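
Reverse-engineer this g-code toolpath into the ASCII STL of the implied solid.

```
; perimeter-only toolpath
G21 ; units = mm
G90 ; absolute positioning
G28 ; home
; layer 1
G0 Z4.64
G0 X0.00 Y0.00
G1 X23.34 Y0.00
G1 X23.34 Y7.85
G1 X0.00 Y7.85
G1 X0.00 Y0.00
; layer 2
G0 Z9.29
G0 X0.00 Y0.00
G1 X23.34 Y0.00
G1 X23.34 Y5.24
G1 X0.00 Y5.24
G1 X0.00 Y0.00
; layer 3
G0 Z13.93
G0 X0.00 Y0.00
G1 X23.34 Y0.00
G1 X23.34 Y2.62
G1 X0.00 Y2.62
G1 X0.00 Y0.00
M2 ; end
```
solid part
  facet normal 0.0000 0.0000 -1.0000
    outer loop
      vertex 23.34 10.47 0.00
      vertex 23.34 0.00 0.00
      vertex 0.00 0.00 0.00
    endloop
  endfacet
  facet normal 0.0000 0.0000 -1.0000
    outer loop
      vertex 0.00 10.47 0.00
      vertex 23.34 10.47 0.00
      vertex 0.00 0.00 0.00
    endloop
  endfacet
  facet normal 0.0000 -1.0000 0.0000
    outer loop
      vertex 0.00 0.00 0.00
      vertex 23.34 0.00 0.00
      vertex 23.34 0.00 18.57
    endloop
  endfacet
  facet normal 0.0000 -1.0000 0.0000
    outer loop
      vertex 0.00 0.00 0.00
      vertex 23.34 0.00 18.57
      vertex 0.00 0.00 18.57
    endloop
  endfacet
  facet normal 0.0000 0.8711 0.4911
    outer loop
      vertex 0.00 0.00 18.57
      vertex 23.34 0.00 18.57
      vertex 23.34 10.47 0.00
    endloop
  endfacet
  facet normal 0.0000 0.8711 0.4911
    outer loop
      vertex 0.00 0.00 18.57
      vertex 23.34 10.47 0.00
      vertex 0.00 10.47 0.00
    endloop
  endfacet
  facet normal -1.0000 0.0000 0.0000
    outer loop
      vertex 0.00 0.00 18.57
      vertex 0.00 10.47 0.00
      vertex 0.00 0.00 0.00
    endloop
  endfacet
  facet normal 1.0000 0.0000 0.0000
    outer loop
      vertex 23.34 0.00 0.00
      vertex 23.34 10.47 0.00
      vertex 23.34 0.00 18.57
    endloop
  endfacet
endsolid part

The G0 Z moves step by Δz≈4.64 mm. The G1 loops shrink linearly with z, so the solid tapers from its base footprint up to z≈18.6. Closing with a flat bottom cap and the tapered top and triangulating gives 8 facets — a wedge (ramp): 23.3 × 10.5 mm base, rising to 18.6 mm along the y=0 edge and sloping linearly to z=0 at y=10.5.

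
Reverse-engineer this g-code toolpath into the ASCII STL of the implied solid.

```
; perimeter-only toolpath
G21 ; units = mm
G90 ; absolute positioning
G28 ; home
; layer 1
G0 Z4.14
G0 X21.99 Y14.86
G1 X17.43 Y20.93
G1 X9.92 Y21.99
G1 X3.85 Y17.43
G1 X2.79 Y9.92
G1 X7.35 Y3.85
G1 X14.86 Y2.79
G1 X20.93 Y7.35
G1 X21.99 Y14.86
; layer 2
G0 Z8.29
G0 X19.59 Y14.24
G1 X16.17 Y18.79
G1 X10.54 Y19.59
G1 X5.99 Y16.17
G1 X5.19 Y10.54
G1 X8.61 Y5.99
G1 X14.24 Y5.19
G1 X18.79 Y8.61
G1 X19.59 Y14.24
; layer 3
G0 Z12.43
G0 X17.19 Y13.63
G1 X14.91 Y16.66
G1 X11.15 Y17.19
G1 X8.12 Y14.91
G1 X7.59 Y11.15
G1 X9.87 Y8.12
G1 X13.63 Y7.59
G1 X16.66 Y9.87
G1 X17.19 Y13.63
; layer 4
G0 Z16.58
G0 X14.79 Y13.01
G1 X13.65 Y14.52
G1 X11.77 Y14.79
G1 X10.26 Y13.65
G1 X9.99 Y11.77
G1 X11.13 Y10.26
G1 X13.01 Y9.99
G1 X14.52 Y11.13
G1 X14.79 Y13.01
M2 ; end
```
solid part
  facet normal 0.0000 0.0000 -1.0000
    outer loop
      vertex 9.30 24.39 0.00
      vertex 18.69 23.06 0.00
      vertex 24.39 15.48 0.00
    endloop
  endfacet
  facet normal 0.0000 0.0000 -1.0000
    outer loop
      vertex 1.72 18.69 0.00
      vertex 9.30 24.39 0.00
      vertex 24.39 15.48 0.00
    endloop
  endfacet
  facet normal 0.0000 0.0000 -1.0000
    outer loop
      vertex 0.39 9.30 0.00
      vertex 1.72 18.69 0.00
      vertex 24.39 15.48 0.00
    endloop
  endfacet
  facet normal 0.0000 0.0000 -1.0000
    outer loop
      vertex 6.09 1.72 0.00
      vertex 0.39 9.30 0.00
      vertex 24.39 15.48 0.00
    endloop
  endfacet
  facet normal 0.0000 0.0000 -1.0000
    outer loop
      vertex 15.48 0.39 0.00
      vertex 6.09 1.72 0.00
      vertex 24.39 15.48 0.00
    endloop
  endfacet
  facet normal 0.0000 0.0000 -1.0000
    outer loop
      vertex 23.06 6.09 0.00
      vertex 15.48 0.39 0.00
      vertex 24.39 15.48 0.00
    endloop
  endfacet
  facet normal 0.6996 0.5261 0.4836
    outer loop
      vertex 24.39 15.48 0.00
      vertex 18.69 23.06 0.00
      vertex 12.39 12.39 20.72
    endloop
  endfacet
  facet normal 0.1228 0.8666 0.4836
    outer loop
      vertex 18.69 23.06 0.00
      vertex 9.30 24.39 0.00
      vertex 12.39 12.39 20.72
    endloop
  endfacet
  facet normal -0.5261 0.6996 0.4836
    outer loop
      vertex 9.30 24.39 0.00
      vertex 1.72 18.69 0.00
      vertex 12.39 12.39 20.72
    endloop
  endfacet
  facet normal -0.8666 0.1228 0.4836
    outer loop
      vertex 1.72 18.69 0.00
      vertex 0.39 9.30 0.00
      vertex 12.39 12.39 20.72
    endloop
  endfacet
  facet normal -0.6996 -0.5261 0.4836
    outer loop
      vertex 0.39 9.30 0.00
      vertex 6.09 1.72 0.00
      vertex 12.39 12.39 20.72
    endloop
  endfacet
  facet normal -0.1228 -0.8666 0.4836
    outer loop
      vertex 6.09 1.72 0.00
      vertex 15.48 0.39 0.00
      vertex 12.39 12.39 20.72
    endloop
  endfacet
  facet normal 0.5261 -0.6996 0.4836
    outer loop
      vertex 15.48 0.39 0.00
      vertex 23.06 6.09 0.00
      vertex 12.39 12.39 20.72
    endloop
  endfacet
  facet normal 0.8666 -0.1228 0.4836
    outer loop
      vertex 23.06 6.09 0.00
      vertex 24.39 15.48 0.00
      vertex 12.39 12.39 20.72
    endloop
  endfacet
endsolid part

The G0 Z moves step by Δz≈4.14 mm. The G1 loops shrink linearly with z, so the solid tapers from its base footprint up to z≈20.7. Closing with a flat bottom cap and the tapered top and triangulating gives 14 facets — a regular 8-sided pyramid, base circumscribed radius ≈ 12.4 mm, apex at z ≈ 20.7 mm.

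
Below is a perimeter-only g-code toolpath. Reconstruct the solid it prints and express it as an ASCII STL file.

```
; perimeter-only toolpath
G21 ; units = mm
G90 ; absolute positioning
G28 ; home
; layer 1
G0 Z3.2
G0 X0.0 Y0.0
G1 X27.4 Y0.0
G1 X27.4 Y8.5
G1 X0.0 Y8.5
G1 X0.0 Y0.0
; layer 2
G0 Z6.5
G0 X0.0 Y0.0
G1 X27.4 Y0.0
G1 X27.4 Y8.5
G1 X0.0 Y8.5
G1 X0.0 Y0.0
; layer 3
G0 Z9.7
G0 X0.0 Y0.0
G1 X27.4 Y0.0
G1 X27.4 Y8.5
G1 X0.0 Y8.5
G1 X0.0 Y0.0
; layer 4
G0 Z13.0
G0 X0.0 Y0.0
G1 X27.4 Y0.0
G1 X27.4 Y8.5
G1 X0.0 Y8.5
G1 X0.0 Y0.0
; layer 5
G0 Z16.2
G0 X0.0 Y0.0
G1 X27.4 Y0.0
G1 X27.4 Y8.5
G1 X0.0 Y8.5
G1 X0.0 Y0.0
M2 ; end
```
solid part
  facet normal 0.0000 0.0000 -1.0000
    outer loop
      vertex 27.4 8.5 0.0
      vertex 27.4 0.0 0.0
      vertex 0.0 0.0 0.0
    endloop
  endfacet
  facet normal 0.0000 0.0000 -1.0000
    outer loop
      vertex 0.0 8.5 0.0
      vertex 27.4 8.5 0.0
      vertex 0.0 0.0 0.0
    endloop
  endfacet
  facet normal 0.0000 0.0000 1.0000
    outer loop
      vertex 0.0 0.0 16.2
      vertex 27.4 0.0 16.2
      vertex 27.4 8.5 16.2
    endloop
  endfacet
  facet normal 0.0000 0.0000 1.0000
    outer loop
      vertex 0.0 0.0 16.2
      vertex 27.4 8.5 16.2
      vertex 0.0 8.5 16.2
    endloop
  endfacet
  facet normal 0.0000 -1.0000 0.0000
    outer loop
      vertex 0.0 0.0 0.0
      vertex 27.4 0.0 0.0
      vertex 27.4 0.0 16.2
    endloop
  endfacet
  facet normal 0.0000 -1.0000 0.0000
    outer loop
      vertex 0.0 0.0 0.0
      vertex 27.4 0.0 16.2
      vertex 0.0 0.0 16.2
    endloop
  endfacet
  facet normal 0.0000 1.0000 0.0000
    outer loop
      vertex 27.4 8.5 16.2
      vertex 27.4 8.5 0.0
      vertex 0.0 8.5 0.0
    endloop
  endfacet
  facet normal 0.0000 1.0000 0.0000
    outer loop
      vertex 0.0 8.5 16.2
      vertex 27.4 8.5 16.2
      vertex 0.0 8.5 0.0
    endloop
  endfacet
  facet normal -1.0000 0.0000 0.0000
    outer loop
      vertex 0.0 8.5 16.2
      vertex 0.0 8.5 0.0
      vertex 0.0 0.0 0.0
    endloop
  endfacet
  facet normal -1.0000 0.0000 0.0000
    outer loop
      vertex 0.0 0.0 16.2
      vertex 0.0 8.5 16.2
      vertex 0.0 0.0 0.0
    endloop
  endfacet
  facet normal 1.0000 0.0000 0.0000
    outer loop
      vertex 27.4 0.0 0.0
      vertex 27.4 8.5 0.0
      vertex 27.4 8.5 16.2
    endloop
  endfacet
  facet normal 1.0000 0.0000 0.0000
    outer loop
      vertex 27.4 0.0 0.0
      vertex 27.4 8.5 16.2
      vertex 27.4 0.0 16.2
    endloop
  endfacet
endsolid part

The G0 Z moves step by Δz≈3.2 mm. Every layer's G1 loop is the same polygon, so the solid is a straight extrusion of it from z=0 to z≈16.2. Closing with flat bottom and top caps and triangulating gives 12 facets — a rectangular box, roughly 27.4 × 8.5 mm footprint and 16.2 mm tall.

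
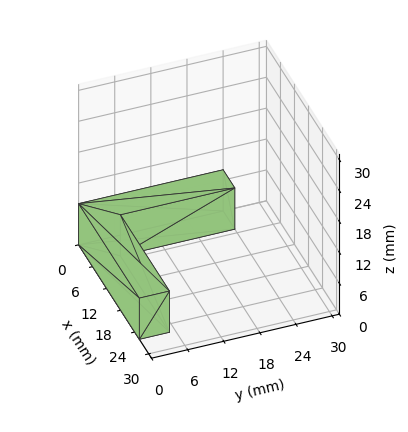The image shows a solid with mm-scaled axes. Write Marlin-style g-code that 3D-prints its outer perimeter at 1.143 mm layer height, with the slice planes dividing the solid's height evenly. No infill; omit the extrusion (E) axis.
Reading the render: the shape is an L-shaped prism: outer 26 × 24 mm, arm thicknesses ≈ 5 mm (horizontal) and 5 mm (vertical), extruded 8 mm in z (dimensions read to the nearest mm from the axis ticks). For the g-code, the solid's height is divided into equal slices at the stated Δz and each level perimeter traced with G1 moves after a G0 lift.

; perimeter-only toolpath
G21 ; units = mm
G90 ; absolute positioning
G28 ; home
; layer 1
G0 Z1.143
G0 X0.000 Y0.000
G1 X26.000 Y0.000
G1 X26.000 Y5.000
G1 X5.000 Y5.000
G1 X5.000 Y24.000
G1 X0.000 Y24.000
G1 X0.000 Y0.000
; layer 2
G0 Z2.286
G0 X0.000 Y0.000
G1 X26.000 Y0.000
G1 X26.000 Y5.000
G1 X5.000 Y5.000
G1 X5.000 Y24.000
G1 X0.000 Y24.000
G1 X0.000 Y0.000
; layer 3
G0 Z3.429
G0 X0.000 Y0.000
G1 X26.000 Y0.000
G1 X26.000 Y5.000
G1 X5.000 Y5.000
G1 X5.000 Y24.000
G1 X0.000 Y24.000
G1 X0.000 Y0.000
; layer 4
G0 Z4.571
G0 X0.000 Y0.000
G1 X26.000 Y0.000
G1 X26.000 Y5.000
G1 X5.000 Y5.000
G1 X5.000 Y24.000
G1 X0.000 Y24.000
G1 X0.000 Y0.000
; layer 5
G0 Z5.714
G0 X0.000 Y0.000
G1 X26.000 Y0.000
G1 X26.000 Y5.000
G1 X5.000 Y5.000
G1 X5.000 Y24.000
G1 X0.000 Y24.000
G1 X0.000 Y0.000
; layer 6
G0 Z6.857
G0 X0.000 Y0.000
G1 X26.000 Y0.000
G1 X26.000 Y5.000
G1 X5.000 Y5.000
G1 X5.000 Y24.000
G1 X0.000 Y24.000
G1 X0.000 Y0.000
; layer 7
G0 Z8.000
G0 X0.000 Y0.000
G1 X26.000 Y0.000
G1 X26.000 Y5.000
G1 X5.000 Y5.000
G1 X5.000 Y24.000
G1 X0.000 Y24.000
G1 X0.000 Y0.000
M2 ; end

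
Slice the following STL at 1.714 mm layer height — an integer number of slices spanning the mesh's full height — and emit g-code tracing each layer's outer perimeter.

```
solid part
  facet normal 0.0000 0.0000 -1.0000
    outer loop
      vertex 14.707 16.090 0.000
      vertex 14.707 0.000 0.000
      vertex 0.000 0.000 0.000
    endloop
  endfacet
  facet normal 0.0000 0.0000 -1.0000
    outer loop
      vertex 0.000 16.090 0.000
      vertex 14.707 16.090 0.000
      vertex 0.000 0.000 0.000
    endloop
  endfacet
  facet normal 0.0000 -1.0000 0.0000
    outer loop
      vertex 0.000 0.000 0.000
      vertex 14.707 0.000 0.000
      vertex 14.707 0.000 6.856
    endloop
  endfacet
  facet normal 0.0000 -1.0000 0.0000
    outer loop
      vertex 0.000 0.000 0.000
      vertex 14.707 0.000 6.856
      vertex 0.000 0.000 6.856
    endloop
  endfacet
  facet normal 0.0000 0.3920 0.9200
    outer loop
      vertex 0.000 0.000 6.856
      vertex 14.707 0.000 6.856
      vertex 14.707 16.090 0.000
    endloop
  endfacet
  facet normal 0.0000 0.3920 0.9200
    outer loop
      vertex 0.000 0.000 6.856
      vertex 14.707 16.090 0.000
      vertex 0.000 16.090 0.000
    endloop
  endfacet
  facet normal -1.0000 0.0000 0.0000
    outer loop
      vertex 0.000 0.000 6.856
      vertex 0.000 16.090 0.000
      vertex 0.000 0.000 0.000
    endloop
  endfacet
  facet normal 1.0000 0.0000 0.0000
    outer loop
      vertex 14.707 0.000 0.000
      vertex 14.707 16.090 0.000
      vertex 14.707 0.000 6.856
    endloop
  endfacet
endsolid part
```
; perimeter-only toolpath
G21 ; units = mm
G90 ; absolute positioning
G28 ; home
; layer 1
G0 Z1.714
G0 X0.000 Y0.000
G1 X14.707 Y0.000
G1 X14.707 Y12.067
G1 X0.000 Y12.067
G1 X0.000 Y0.000
; layer 2
G0 Z3.428
G0 X0.000 Y0.000
G1 X14.707 Y0.000
G1 X14.707 Y8.045
G1 X0.000 Y8.045
G1 X0.000 Y0.000
; layer 3
G0 Z5.142
G0 X0.000 Y0.000
G1 X14.707 Y0.000
G1 X14.707 Y4.023
G1 X0.000 Y4.023
G1 X0.000 Y0.000
M2 ; end

The solid is a wedge (ramp): 14.7 × 16.1 mm base, rising to 6.86 mm along the y=0 edge and sloping linearly to z=0 at y=16.1. Slicing at Δz = 1.714 mm — 4 equal slices spanning the solid's height, so layer i sits at z = i·h/4 — gives 3 non-empty perimeters. Each is a 4-segment closed polygon; G0 lifts to the layer z and rapids to the start vertex, then G1 traces the edges. The cross-section shrinks linearly with z (the slice at the apex is degenerate and omitted).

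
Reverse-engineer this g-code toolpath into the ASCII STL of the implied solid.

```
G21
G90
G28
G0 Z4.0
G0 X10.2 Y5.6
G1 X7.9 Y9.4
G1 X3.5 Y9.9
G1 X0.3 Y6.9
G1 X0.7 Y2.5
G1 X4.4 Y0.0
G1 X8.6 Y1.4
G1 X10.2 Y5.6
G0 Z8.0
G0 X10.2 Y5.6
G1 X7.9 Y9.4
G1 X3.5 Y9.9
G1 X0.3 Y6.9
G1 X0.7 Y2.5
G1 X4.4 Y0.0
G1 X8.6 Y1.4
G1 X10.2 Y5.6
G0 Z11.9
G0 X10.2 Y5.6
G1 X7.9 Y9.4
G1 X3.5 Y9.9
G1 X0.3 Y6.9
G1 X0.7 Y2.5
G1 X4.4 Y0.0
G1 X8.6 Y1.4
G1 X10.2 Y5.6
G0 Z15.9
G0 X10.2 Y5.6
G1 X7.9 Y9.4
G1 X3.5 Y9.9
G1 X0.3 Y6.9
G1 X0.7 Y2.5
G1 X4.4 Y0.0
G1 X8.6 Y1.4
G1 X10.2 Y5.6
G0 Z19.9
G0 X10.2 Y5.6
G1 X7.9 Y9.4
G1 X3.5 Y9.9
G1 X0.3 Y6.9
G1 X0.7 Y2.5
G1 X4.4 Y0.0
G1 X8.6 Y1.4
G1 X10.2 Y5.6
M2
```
solid part
  facet normal 0.0000 0.0000 -1.0000
    outer loop
      vertex 3.5 9.9 0.0
      vertex 7.9 9.4 0.0
      vertex 10.2 5.6 0.0
    endloop
  endfacet
  facet normal 0.0000 0.0000 -1.0000
    outer loop
      vertex 0.3 6.9 0.0
      vertex 3.5 9.9 0.0
      vertex 10.2 5.6 0.0
    endloop
  endfacet
  facet normal 0.0000 0.0000 -1.0000
    outer loop
      vertex 0.7 2.5 0.0
      vertex 0.3 6.9 0.0
      vertex 10.2 5.6 0.0
    endloop
  endfacet
  facet normal 0.0000 0.0000 -1.0000
    outer loop
      vertex 4.4 0.0 0.0
      vertex 0.7 2.5 0.0
      vertex 10.2 5.6 0.0
    endloop
  endfacet
  facet normal 0.0000 0.0000 -1.0000
    outer loop
      vertex 8.6 1.4 0.0
      vertex 4.4 0.0 0.0
      vertex 10.2 5.6 0.0
    endloop
  endfacet
  facet normal 0.0000 0.0000 1.0000
    outer loop
      vertex 10.2 5.6 19.9
      vertex 7.9 9.4 19.9
      vertex 3.5 9.9 19.9
    endloop
  endfacet
  facet normal 0.0000 0.0000 1.0000
    outer loop
      vertex 10.2 5.6 19.9
      vertex 3.5 9.9 19.9
      vertex 0.3 6.9 19.9
    endloop
  endfacet
  facet normal 0.0000 0.0000 1.0000
    outer loop
      vertex 10.2 5.6 19.9
      vertex 0.3 6.9 19.9
      vertex 0.7 2.5 19.9
    endloop
  endfacet
  facet normal 0.0000 0.0000 1.0000
    outer loop
      vertex 10.2 5.6 19.9
      vertex 0.7 2.5 19.9
      vertex 4.4 0.0 19.9
    endloop
  endfacet
  facet normal 0.0000 0.0000 1.0000
    outer loop
      vertex 10.2 5.6 19.9
      vertex 4.4 0.0 19.9
      vertex 8.6 1.4 19.9
    endloop
  endfacet
  facet normal 0.8555 0.5178 0.0000
    outer loop
      vertex 10.2 5.6 0.0
      vertex 7.9 9.4 0.0
      vertex 7.9 9.4 19.9
    endloop
  endfacet
  facet normal 0.8555 0.5178 0.0000
    outer loop
      vertex 10.2 5.6 0.0
      vertex 7.9 9.4 19.9
      vertex 10.2 5.6 19.9
    endloop
  endfacet
  facet normal 0.1129 0.9936 0.0000
    outer loop
      vertex 7.9 9.4 0.0
      vertex 3.5 9.9 0.0
      vertex 3.5 9.9 19.9
    endloop
  endfacet
  facet normal 0.1129 0.9936 0.0000
    outer loop
      vertex 7.9 9.4 0.0
      vertex 3.5 9.9 19.9
      vertex 7.9 9.4 19.9
    endloop
  endfacet
  facet normal -0.6839 0.7295 0.0000
    outer loop
      vertex 3.5 9.9 0.0
      vertex 0.3 6.9 0.0
      vertex 0.3 6.9 19.9
    endloop
  endfacet
  facet normal -0.6839 0.7295 0.0000
    outer loop
      vertex 3.5 9.9 0.0
      vertex 0.3 6.9 19.9
      vertex 3.5 9.9 19.9
    endloop
  endfacet
  facet normal -0.9959 -0.0905 0.0000
    outer loop
      vertex 0.3 6.9 0.0
      vertex 0.7 2.5 0.0
      vertex 0.7 2.5 19.9
    endloop
  endfacet
  facet normal -0.9959 -0.0905 0.0000
    outer loop
      vertex 0.3 6.9 0.0
      vertex 0.7 2.5 19.9
      vertex 0.3 6.9 19.9
    endloop
  endfacet
  facet normal -0.5599 -0.8286 0.0000
    outer loop
      vertex 0.7 2.5 0.0
      vertex 4.4 0.0 0.0
      vertex 4.4 0.0 19.9
    endloop
  endfacet
  facet normal -0.5599 -0.8286 0.0000
    outer loop
      vertex 0.7 2.5 0.0
      vertex 4.4 0.0 19.9
      vertex 0.7 2.5 19.9
    endloop
  endfacet
  facet normal 0.3162 -0.9487 0.0000
    outer loop
      vertex 4.4 0.0 0.0
      vertex 8.6 1.4 0.0
      vertex 8.6 1.4 19.9
    endloop
  endfacet
  facet normal 0.3162 -0.9487 0.0000
    outer loop
      vertex 4.4 0.0 0.0
      vertex 8.6 1.4 19.9
      vertex 4.4 0.0 19.9
    endloop
  endfacet
  facet normal 0.9345 -0.3560 0.0000
    outer loop
      vertex 8.6 1.4 0.0
      vertex 10.2 5.6 0.0
      vertex 10.2 5.6 19.9
    endloop
  endfacet
  facet normal 0.9345 -0.3560 0.0000
    outer loop
      vertex 8.6 1.4 0.0
      vertex 10.2 5.6 19.9
      vertex 8.6 1.4 19.9
    endloop
  endfacet
endsolid part

The G0 Z moves step by Δz≈4.0 mm. Every layer's G1 loop is the same polygon, so the solid is a straight extrusion of it from z=0 to z≈19.9. Closing with flat bottom and top caps and triangulating gives 24 facets — a regular 7-sided prism (a cylinder approximated with 7 flat sides), circumscribed radius ≈ 5.1 mm, height ≈ 19.9 mm.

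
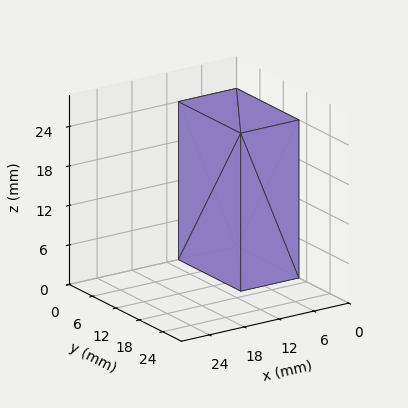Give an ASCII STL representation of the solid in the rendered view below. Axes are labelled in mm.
Reading the render: the shape is a rectangular box, roughly 10 × 16 mm footprint and 24 mm tall (dimensions read to the nearest mm from the axis ticks). For the STL, each face is triangulated and given an outward normal.

solid part
  facet normal 0.0000 0.0000 -1.0000
    outer loop
      vertex 10.0 16.0 0.0
      vertex 10.0 0.0 0.0
      vertex 0.0 0.0 0.0
    endloop
  endfacet
  facet normal 0.0000 0.0000 -1.0000
    outer loop
      vertex 0.0 16.0 0.0
      vertex 10.0 16.0 0.0
      vertex 0.0 0.0 0.0
    endloop
  endfacet
  facet normal 0.0000 0.0000 1.0000
    outer loop
      vertex 0.0 0.0 24.0
      vertex 10.0 0.0 24.0
      vertex 10.0 16.0 24.0
    endloop
  endfacet
  facet normal 0.0000 0.0000 1.0000
    outer loop
      vertex 0.0 0.0 24.0
      vertex 10.0 16.0 24.0
      vertex 0.0 16.0 24.0
    endloop
  endfacet
  facet normal 0.0000 -1.0000 0.0000
    outer loop
      vertex 0.0 0.0 0.0
      vertex 10.0 0.0 0.0
      vertex 10.0 0.0 24.0
    endloop
  endfacet
  facet normal 0.0000 -1.0000 0.0000
    outer loop
      vertex 0.0 0.0 0.0
      vertex 10.0 0.0 24.0
      vertex 0.0 0.0 24.0
    endloop
  endfacet
  facet normal 0.0000 1.0000 0.0000
    outer loop
      vertex 10.0 16.0 24.0
      vertex 10.0 16.0 0.0
      vertex 0.0 16.0 0.0
    endloop
  endfacet
  facet normal 0.0000 1.0000 0.0000
    outer loop
      vertex 0.0 16.0 24.0
      vertex 10.0 16.0 24.0
      vertex 0.0 16.0 0.0
    endloop
  endfacet
  facet normal -1.0000 0.0000 0.0000
    outer loop
      vertex 0.0 16.0 24.0
      vertex 0.0 16.0 0.0
      vertex 0.0 0.0 0.0
    endloop
  endfacet
  facet normal -1.0000 0.0000 0.0000
    outer loop
      vertex 0.0 0.0 24.0
      vertex 0.0 16.0 24.0
      vertex 0.0 0.0 0.0
    endloop
  endfacet
  facet normal 1.0000 0.0000 0.0000
    outer loop
      vertex 10.0 0.0 0.0
      vertex 10.0 16.0 0.0
      vertex 10.0 16.0 24.0
    endloop
  endfacet
  facet normal 1.0000 0.0000 0.0000
    outer loop
      vertex 10.0 0.0 0.0
      vertex 10.0 16.0 24.0
      vertex 10.0 0.0 24.0
    endloop
  endfacet
endsolid part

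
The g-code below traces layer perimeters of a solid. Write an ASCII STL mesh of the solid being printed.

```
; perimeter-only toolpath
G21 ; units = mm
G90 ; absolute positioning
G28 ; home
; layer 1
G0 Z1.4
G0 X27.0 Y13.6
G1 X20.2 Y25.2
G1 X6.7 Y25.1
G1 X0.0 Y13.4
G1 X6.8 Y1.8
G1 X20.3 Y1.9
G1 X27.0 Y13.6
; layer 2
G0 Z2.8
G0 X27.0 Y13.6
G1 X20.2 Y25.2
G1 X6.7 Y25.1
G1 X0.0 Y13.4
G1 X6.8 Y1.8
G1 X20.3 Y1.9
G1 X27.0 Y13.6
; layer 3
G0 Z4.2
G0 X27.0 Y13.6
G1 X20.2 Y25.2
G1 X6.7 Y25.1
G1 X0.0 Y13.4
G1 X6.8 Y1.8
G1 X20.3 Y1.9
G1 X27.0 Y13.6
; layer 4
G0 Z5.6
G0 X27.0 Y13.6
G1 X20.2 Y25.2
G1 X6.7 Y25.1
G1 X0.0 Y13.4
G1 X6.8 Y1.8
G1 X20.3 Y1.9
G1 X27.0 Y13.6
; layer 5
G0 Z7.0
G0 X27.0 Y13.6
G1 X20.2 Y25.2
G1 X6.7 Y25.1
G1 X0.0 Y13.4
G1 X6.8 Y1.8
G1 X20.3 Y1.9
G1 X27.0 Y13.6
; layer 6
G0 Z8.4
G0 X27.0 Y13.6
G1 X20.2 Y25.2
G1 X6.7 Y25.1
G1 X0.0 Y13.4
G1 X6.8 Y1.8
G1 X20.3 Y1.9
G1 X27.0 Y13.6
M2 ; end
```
solid part
  facet normal 0.0000 0.0000 -1.0000
    outer loop
      vertex 6.7 25.1 0.0
      vertex 20.2 25.2 0.0
      vertex 27.0 13.6 0.0
    endloop
  endfacet
  facet normal 0.0000 0.0000 -1.0000
    outer loop
      vertex 0.0 13.4 0.0
      vertex 6.7 25.1 0.0
      vertex 27.0 13.6 0.0
    endloop
  endfacet
  facet normal 0.0000 0.0000 -1.0000
    outer loop
      vertex 6.8 1.8 0.0
      vertex 0.0 13.4 0.0
      vertex 27.0 13.6 0.0
    endloop
  endfacet
  facet normal 0.0000 0.0000 -1.0000
    outer loop
      vertex 20.3 1.9 0.0
      vertex 6.8 1.8 0.0
      vertex 27.0 13.6 0.0
    endloop
  endfacet
  facet normal 0.0000 0.0000 1.0000
    outer loop
      vertex 27.0 13.6 8.4
      vertex 20.2 25.2 8.4
      vertex 6.7 25.1 8.4
    endloop
  endfacet
  facet normal 0.0000 0.0000 1.0000
    outer loop
      vertex 27.0 13.6 8.4
      vertex 6.7 25.1 8.4
      vertex 0.0 13.4 8.4
    endloop
  endfacet
  facet normal 0.0000 0.0000 1.0000
    outer loop
      vertex 27.0 13.6 8.4
      vertex 0.0 13.4 8.4
      vertex 6.8 1.8 8.4
    endloop
  endfacet
  facet normal 0.0000 0.0000 1.0000
    outer loop
      vertex 27.0 13.6 8.4
      vertex 6.8 1.8 8.4
      vertex 20.3 1.9 8.4
    endloop
  endfacet
  facet normal 0.8627 0.5057 0.0000
    outer loop
      vertex 27.0 13.6 0.0
      vertex 20.2 25.2 0.0
      vertex 20.2 25.2 8.4
    endloop
  endfacet
  facet normal 0.8627 0.5057 0.0000
    outer loop
      vertex 27.0 13.6 0.0
      vertex 20.2 25.2 8.4
      vertex 27.0 13.6 8.4
    endloop
  endfacet
  facet normal -0.0074 1.0000 0.0000
    outer loop
      vertex 20.2 25.2 0.0
      vertex 6.7 25.1 0.0
      vertex 6.7 25.1 8.4
    endloop
  endfacet
  facet normal -0.0074 1.0000 0.0000
    outer loop
      vertex 20.2 25.2 0.0
      vertex 6.7 25.1 8.4
      vertex 20.2 25.2 8.4
    endloop
  endfacet
  facet normal -0.8678 0.4969 0.0000
    outer loop
      vertex 6.7 25.1 0.0
      vertex 0.0 13.4 0.0
      vertex 0.0 13.4 8.4
    endloop
  endfacet
  facet normal -0.8678 0.4969 0.0000
    outer loop
      vertex 6.7 25.1 0.0
      vertex 0.0 13.4 8.4
      vertex 6.7 25.1 8.4
    endloop
  endfacet
  facet normal -0.8627 -0.5057 0.0000
    outer loop
      vertex 0.0 13.4 0.0
      vertex 6.8 1.8 0.0
      vertex 6.8 1.8 8.4
    endloop
  endfacet
  facet normal -0.8627 -0.5057 0.0000
    outer loop
      vertex 0.0 13.4 0.0
      vertex 6.8 1.8 8.4
      vertex 0.0 13.4 8.4
    endloop
  endfacet
  facet normal 0.0074 -1.0000 0.0000
    outer loop
      vertex 6.8 1.8 0.0
      vertex 20.3 1.9 0.0
      vertex 20.3 1.9 8.4
    endloop
  endfacet
  facet normal 0.0074 -1.0000 0.0000
    outer loop
      vertex 6.8 1.8 0.0
      vertex 20.3 1.9 8.4
      vertex 6.8 1.8 8.4
    endloop
  endfacet
  facet normal 0.8678 -0.4969 0.0000
    outer loop
      vertex 20.3 1.9 0.0
      vertex 27.0 13.6 0.0
      vertex 27.0 13.6 8.4
    endloop
  endfacet
  facet normal 0.8678 -0.4969 0.0000
    outer loop
      vertex 20.3 1.9 0.0
      vertex 27.0 13.6 8.4
      vertex 20.3 1.9 8.4
    endloop
  endfacet
endsolid part

The G0 Z moves step by Δz≈1.4 mm. Every layer's G1 loop is the same polygon, so the solid is a straight extrusion of it from z=0 to z≈8.4. Closing with flat bottom and top caps and triangulating gives 20 facets — a regular 6-sided prism (a cylinder approximated with 6 flat sides), circumscribed radius ≈ 13.5 mm, height ≈ 8.4 mm.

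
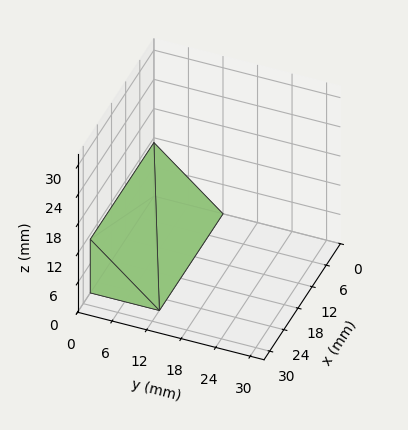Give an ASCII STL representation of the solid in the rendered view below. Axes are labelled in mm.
Reading the render: the shape is a wedge (ramp): 27 × 12 mm base, rising to 11 mm along the y=0 edge and sloping linearly to z=0 at y=12 (dimensions read to the nearest mm from the axis ticks). For the STL, each face is triangulated and given an outward normal.

solid part
  facet normal 0.0000 0.0000 -1.0000
    outer loop
      vertex 27.00 12.00 0.00
      vertex 27.00 0.00 0.00
      vertex 0.00 0.00 0.00
    endloop
  endfacet
  facet normal 0.0000 0.0000 -1.0000
    outer loop
      vertex 0.00 12.00 0.00
      vertex 27.00 12.00 0.00
      vertex 0.00 0.00 0.00
    endloop
  endfacet
  facet normal 0.0000 -1.0000 0.0000
    outer loop
      vertex 0.00 0.00 0.00
      vertex 27.00 0.00 0.00
      vertex 27.00 0.00 11.00
    endloop
  endfacet
  facet normal 0.0000 -1.0000 0.0000
    outer loop
      vertex 0.00 0.00 0.00
      vertex 27.00 0.00 11.00
      vertex 0.00 0.00 11.00
    endloop
  endfacet
  facet normal 0.0000 0.6757 0.7372
    outer loop
      vertex 0.00 0.00 11.00
      vertex 27.00 0.00 11.00
      vertex 27.00 12.00 0.00
    endloop
  endfacet
  facet normal 0.0000 0.6757 0.7372
    outer loop
      vertex 0.00 0.00 11.00
      vertex 27.00 12.00 0.00
      vertex 0.00 12.00 0.00
    endloop
  endfacet
  facet normal -1.0000 0.0000 0.0000
    outer loop
      vertex 0.00 0.00 11.00
      vertex 0.00 12.00 0.00
      vertex 0.00 0.00 0.00
    endloop
  endfacet
  facet normal 1.0000 0.0000 0.0000
    outer loop
      vertex 27.00 0.00 0.00
      vertex 27.00 12.00 0.00
      vertex 27.00 0.00 11.00
    endloop
  endfacet
endsolid part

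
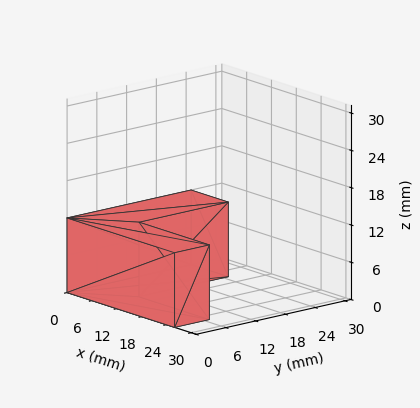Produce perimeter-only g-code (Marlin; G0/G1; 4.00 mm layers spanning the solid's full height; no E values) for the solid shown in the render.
Reading the render: the shape is an L-shaped prism: outer 26 × 25 mm, arm thicknesses ≈ 7 mm (horizontal) and 9 mm (vertical), extruded 12 mm in z (dimensions read to the nearest mm from the axis ticks). For the g-code, the solid's height is divided into equal slices at the stated Δz and each level perimeter traced with G1 moves after a G0 lift.

; perimeter-only toolpath
G21 ; units = mm
G90 ; absolute positioning
G28 ; home
; layer 1
G0 Z4.00
G0 X0.00 Y0.00
G1 X26.00 Y0.00
G1 X26.00 Y7.00
G1 X9.00 Y7.00
G1 X9.00 Y25.00
G1 X0.00 Y25.00
G1 X0.00 Y0.00
; layer 2
G0 Z8.00
G0 X0.00 Y0.00
G1 X26.00 Y0.00
G1 X26.00 Y7.00
G1 X9.00 Y7.00
G1 X9.00 Y25.00
G1 X0.00 Y25.00
G1 X0.00 Y0.00
; layer 3
G0 Z12.00
G0 X0.00 Y0.00
G1 X26.00 Y0.00
G1 X26.00 Y7.00
G1 X9.00 Y7.00
G1 X9.00 Y25.00
G1 X0.00 Y25.00
G1 X0.00 Y0.00
M2 ; end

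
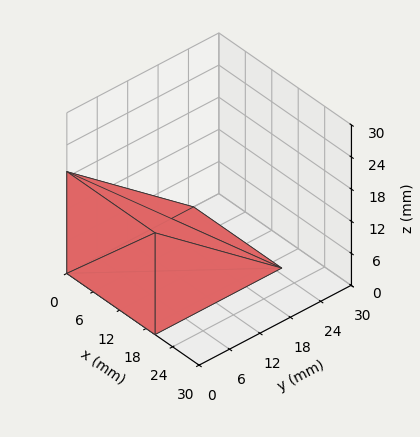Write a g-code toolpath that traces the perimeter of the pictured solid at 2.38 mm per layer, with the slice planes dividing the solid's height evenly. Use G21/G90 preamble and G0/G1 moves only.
Reading the render: the shape is a wedge (ramp): 20 × 25 mm base, rising to 19 mm along the y=0 edge and sloping linearly to z=0 at y=25 (dimensions read to the nearest mm from the axis ticks). For the g-code, the solid's height is divided into equal slices at the stated Δz and each level perimeter traced with G1 moves after a G0 lift.

; perimeter-only toolpath
G21 ; units = mm
G90 ; absolute positioning
G28 ; home
; layer 1
G0 Z2.38
G0 X0.00 Y0.00
G1 X20.00 Y0.00
G1 X20.00 Y21.88
G1 X0.00 Y21.88
G1 X0.00 Y0.00
; layer 2
G0 Z4.75
G0 X0.00 Y0.00
G1 X20.00 Y0.00
G1 X20.00 Y18.75
G1 X0.00 Y18.75
G1 X0.00 Y0.00
; layer 3
G0 Z7.12
G0 X0.00 Y0.00
G1 X20.00 Y0.00
G1 X20.00 Y15.62
G1 X0.00 Y15.62
G1 X0.00 Y0.00
; layer 4
G0 Z9.50
G0 X0.00 Y0.00
G1 X20.00 Y0.00
G1 X20.00 Y12.50
G1 X0.00 Y12.50
G1 X0.00 Y0.00
; layer 5
G0 Z11.88
G0 X0.00 Y0.00
G1 X20.00 Y0.00
G1 X20.00 Y9.38
G1 X0.00 Y9.38
G1 X0.00 Y0.00
; layer 6
G0 Z14.25
G0 X0.00 Y0.00
G1 X20.00 Y0.00
G1 X20.00 Y6.25
G1 X0.00 Y6.25
G1 X0.00 Y0.00
; layer 7
G0 Z16.62
G0 X0.00 Y0.00
G1 X20.00 Y0.00
G1 X20.00 Y3.12
G1 X0.00 Y3.12
G1 X0.00 Y0.00
M2 ; end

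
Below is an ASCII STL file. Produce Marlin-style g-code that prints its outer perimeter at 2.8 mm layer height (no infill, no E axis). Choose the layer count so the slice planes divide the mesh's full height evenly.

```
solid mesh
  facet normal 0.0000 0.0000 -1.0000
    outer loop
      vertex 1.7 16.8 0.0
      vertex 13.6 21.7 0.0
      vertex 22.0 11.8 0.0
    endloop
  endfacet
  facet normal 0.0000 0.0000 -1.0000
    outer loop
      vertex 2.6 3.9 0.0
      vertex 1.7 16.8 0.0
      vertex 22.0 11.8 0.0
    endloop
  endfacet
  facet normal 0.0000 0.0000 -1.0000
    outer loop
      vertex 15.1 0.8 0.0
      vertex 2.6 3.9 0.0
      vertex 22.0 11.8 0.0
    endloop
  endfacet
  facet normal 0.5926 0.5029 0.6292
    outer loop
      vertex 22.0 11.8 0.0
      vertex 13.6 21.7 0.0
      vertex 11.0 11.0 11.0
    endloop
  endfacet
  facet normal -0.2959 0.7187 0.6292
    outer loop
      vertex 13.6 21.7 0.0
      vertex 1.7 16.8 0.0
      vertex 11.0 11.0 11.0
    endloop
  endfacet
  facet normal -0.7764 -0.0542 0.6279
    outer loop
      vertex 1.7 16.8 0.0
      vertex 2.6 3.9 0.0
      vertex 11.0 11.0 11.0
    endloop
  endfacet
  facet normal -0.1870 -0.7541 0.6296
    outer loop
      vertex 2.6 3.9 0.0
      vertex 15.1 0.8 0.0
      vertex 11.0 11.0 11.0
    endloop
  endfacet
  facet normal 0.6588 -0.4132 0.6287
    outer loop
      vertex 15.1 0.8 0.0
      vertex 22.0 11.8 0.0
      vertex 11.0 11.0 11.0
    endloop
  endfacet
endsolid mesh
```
; perimeter-only toolpath
G21 ; units = mm
G90 ; absolute positioning
G28 ; home
; layer 1
G0 Z2.8
G0 X19.2 Y11.6
G1 X12.9 Y19.0
G1 X4.0 Y15.4
G1 X4.7 Y5.7
G1 X14.1 Y3.4
G1 X19.2 Y11.6
; layer 2
G0 Z5.5
G0 X16.5 Y11.4
G1 X12.3 Y16.4
G1 X6.3 Y13.9
G1 X6.8 Y7.5
G1 X13.1 Y5.9
G1 X16.5 Y11.4
; layer 3
G0 Z8.2
G0 X13.8 Y11.2
G1 X11.7 Y13.7
G1 X8.7 Y12.4
G1 X8.9 Y9.2
G1 X12.0 Y8.4
G1 X13.8 Y11.2
M2 ; end

The solid is a regular 5-sided pyramid, base circumscribed radius ≈ 11 mm, apex at z ≈ 11 mm. Slicing at Δz = 2.8 mm — 4 equal slices spanning the solid's height, so layer i sits at z = i·h/4 — gives 3 non-empty perimeters. Each is a 5-segment closed polygon; G0 lifts to the layer z and rapids to the start vertex, then G1 traces the edges. The cross-section shrinks linearly with z (the slice at the apex is degenerate and omitted).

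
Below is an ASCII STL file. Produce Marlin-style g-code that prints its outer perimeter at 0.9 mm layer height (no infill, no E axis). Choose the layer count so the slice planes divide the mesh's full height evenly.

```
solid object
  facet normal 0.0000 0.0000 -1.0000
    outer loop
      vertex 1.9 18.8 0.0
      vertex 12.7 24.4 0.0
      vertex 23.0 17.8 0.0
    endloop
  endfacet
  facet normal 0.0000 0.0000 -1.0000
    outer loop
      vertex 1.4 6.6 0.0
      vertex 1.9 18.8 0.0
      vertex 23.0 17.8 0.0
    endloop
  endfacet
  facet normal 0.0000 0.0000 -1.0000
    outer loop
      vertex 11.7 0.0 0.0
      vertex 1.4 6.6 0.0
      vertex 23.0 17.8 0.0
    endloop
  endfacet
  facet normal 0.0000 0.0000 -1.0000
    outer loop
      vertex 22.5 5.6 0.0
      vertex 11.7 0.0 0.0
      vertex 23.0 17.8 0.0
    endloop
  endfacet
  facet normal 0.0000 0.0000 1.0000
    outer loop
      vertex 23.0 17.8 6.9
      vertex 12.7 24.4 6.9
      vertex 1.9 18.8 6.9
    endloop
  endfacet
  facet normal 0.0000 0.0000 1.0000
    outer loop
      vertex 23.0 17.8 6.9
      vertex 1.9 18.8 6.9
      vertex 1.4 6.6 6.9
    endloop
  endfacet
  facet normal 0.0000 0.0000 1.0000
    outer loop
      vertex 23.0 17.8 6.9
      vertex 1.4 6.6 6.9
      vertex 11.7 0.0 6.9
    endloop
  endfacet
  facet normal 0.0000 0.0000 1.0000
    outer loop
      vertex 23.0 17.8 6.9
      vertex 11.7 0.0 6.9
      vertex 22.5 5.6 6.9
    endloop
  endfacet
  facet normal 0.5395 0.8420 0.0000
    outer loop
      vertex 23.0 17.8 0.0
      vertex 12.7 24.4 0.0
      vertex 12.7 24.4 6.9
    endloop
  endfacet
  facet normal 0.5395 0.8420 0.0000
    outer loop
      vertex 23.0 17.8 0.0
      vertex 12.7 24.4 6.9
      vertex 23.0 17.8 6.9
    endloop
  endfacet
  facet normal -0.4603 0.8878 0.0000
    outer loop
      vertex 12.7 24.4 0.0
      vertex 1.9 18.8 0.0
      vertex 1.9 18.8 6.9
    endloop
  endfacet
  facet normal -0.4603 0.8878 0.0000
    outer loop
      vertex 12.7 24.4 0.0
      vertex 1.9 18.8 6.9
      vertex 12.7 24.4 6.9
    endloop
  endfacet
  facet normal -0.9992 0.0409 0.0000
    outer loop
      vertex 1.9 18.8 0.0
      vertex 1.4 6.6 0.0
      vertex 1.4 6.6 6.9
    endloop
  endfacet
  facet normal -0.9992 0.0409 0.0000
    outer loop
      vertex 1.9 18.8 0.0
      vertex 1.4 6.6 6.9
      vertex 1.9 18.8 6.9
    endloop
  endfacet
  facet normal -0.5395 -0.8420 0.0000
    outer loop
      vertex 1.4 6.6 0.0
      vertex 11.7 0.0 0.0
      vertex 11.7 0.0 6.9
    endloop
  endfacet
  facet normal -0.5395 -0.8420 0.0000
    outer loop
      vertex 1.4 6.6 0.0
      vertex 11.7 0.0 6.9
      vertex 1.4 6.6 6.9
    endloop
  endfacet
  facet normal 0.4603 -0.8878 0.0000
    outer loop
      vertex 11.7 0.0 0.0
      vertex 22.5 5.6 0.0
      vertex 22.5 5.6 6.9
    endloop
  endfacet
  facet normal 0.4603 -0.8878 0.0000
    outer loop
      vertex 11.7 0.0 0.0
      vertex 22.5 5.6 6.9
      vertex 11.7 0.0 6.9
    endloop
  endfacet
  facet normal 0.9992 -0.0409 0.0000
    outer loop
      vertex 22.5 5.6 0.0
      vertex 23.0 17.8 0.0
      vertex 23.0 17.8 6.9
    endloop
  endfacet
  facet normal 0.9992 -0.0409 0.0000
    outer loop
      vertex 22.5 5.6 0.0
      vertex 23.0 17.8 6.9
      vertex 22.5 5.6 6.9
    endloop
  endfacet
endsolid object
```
; perimeter-only toolpath
G21 ; units = mm
G90 ; absolute positioning
G28 ; home
; layer 1
G0 Z0.9
G0 X23.0 Y17.8
G1 X12.7 Y24.4
G1 X1.9 Y18.8
G1 X1.4 Y6.6
G1 X11.7 Y0.0
G1 X22.5 Y5.6
G1 X23.0 Y17.8
; layer 2
G0 Z1.7
G0 X23.0 Y17.8
G1 X12.7 Y24.4
G1 X1.9 Y18.8
G1 X1.4 Y6.6
G1 X11.7 Y0.0
G1 X22.5 Y5.6
G1 X23.0 Y17.8
; layer 3
G0 Z2.6
G0 X23.0 Y17.8
G1 X12.7 Y24.4
G1 X1.9 Y18.8
G1 X1.4 Y6.6
G1 X11.7 Y0.0
G1 X22.5 Y5.6
G1 X23.0 Y17.8
; layer 4
G0 Z3.5
G0 X23.0 Y17.8
G1 X12.7 Y24.4
G1 X1.9 Y18.8
G1 X1.4 Y6.6
G1 X11.7 Y0.0
G1 X22.5 Y5.6
G1 X23.0 Y17.8
; layer 5
G0 Z4.3
G0 X23.0 Y17.8
G1 X12.7 Y24.4
G1 X1.9 Y18.8
G1 X1.4 Y6.6
G1 X11.7 Y0.0
G1 X22.5 Y5.6
G1 X23.0 Y17.8
; layer 6
G0 Z5.2
G0 X23.0 Y17.8
G1 X12.7 Y24.4
G1 X1.9 Y18.8
G1 X1.4 Y6.6
G1 X11.7 Y0.0
G1 X22.5 Y5.6
G1 X23.0 Y17.8
; layer 7
G0 Z6.0
G0 X23.0 Y17.8
G1 X12.7 Y24.4
G1 X1.9 Y18.8
G1 X1.4 Y6.6
G1 X11.7 Y0.0
G1 X22.5 Y5.6
G1 X23.0 Y17.8
; layer 8
G0 Z6.9
G0 X23.0 Y17.8
G1 X12.7 Y24.4
G1 X1.9 Y18.8
G1 X1.4 Y6.6
G1 X11.7 Y0.0
G1 X22.5 Y5.6
G1 X23.0 Y17.8
M2 ; end

The solid is a regular 6-sided prism (a cylinder approximated with 6 flat sides), circumscribed radius ≈ 12.2 mm, height ≈ 6.9 mm. Slicing at Δz = 0.9 mm — 8 equal slices spanning the solid's height, so layer i sits at z = i·h/8 — gives 8 non-empty perimeters. Each is a 6-segment closed polygon; G0 lifts to the layer z and rapids to the start vertex, then G1 traces the edges.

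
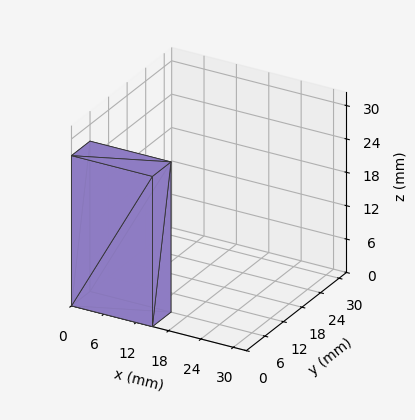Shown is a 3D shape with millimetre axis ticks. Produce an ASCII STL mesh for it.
Reading the render: the shape is a rectangular box, roughly 15 × 6 mm footprint and 27 mm tall (dimensions read to the nearest mm from the axis ticks). For the STL, each face is triangulated and given an outward normal.

solid part
  facet normal 0.0000 0.0000 -1.0000
    outer loop
      vertex 15.0 6.0 0.0
      vertex 15.0 0.0 0.0
      vertex 0.0 0.0 0.0
    endloop
  endfacet
  facet normal 0.0000 0.0000 -1.0000
    outer loop
      vertex 0.0 6.0 0.0
      vertex 15.0 6.0 0.0
      vertex 0.0 0.0 0.0
    endloop
  endfacet
  facet normal 0.0000 0.0000 1.0000
    outer loop
      vertex 0.0 0.0 27.0
      vertex 15.0 0.0 27.0
      vertex 15.0 6.0 27.0
    endloop
  endfacet
  facet normal 0.0000 0.0000 1.0000
    outer loop
      vertex 0.0 0.0 27.0
      vertex 15.0 6.0 27.0
      vertex 0.0 6.0 27.0
    endloop
  endfacet
  facet normal 0.0000 -1.0000 0.0000
    outer loop
      vertex 0.0 0.0 0.0
      vertex 15.0 0.0 0.0
      vertex 15.0 0.0 27.0
    endloop
  endfacet
  facet normal 0.0000 -1.0000 0.0000
    outer loop
      vertex 0.0 0.0 0.0
      vertex 15.0 0.0 27.0
      vertex 0.0 0.0 27.0
    endloop
  endfacet
  facet normal 0.0000 1.0000 0.0000
    outer loop
      vertex 15.0 6.0 27.0
      vertex 15.0 6.0 0.0
      vertex 0.0 6.0 0.0
    endloop
  endfacet
  facet normal 0.0000 1.0000 0.0000
    outer loop
      vertex 0.0 6.0 27.0
      vertex 15.0 6.0 27.0
      vertex 0.0 6.0 0.0
    endloop
  endfacet
  facet normal -1.0000 0.0000 0.0000
    outer loop
      vertex 0.0 6.0 27.0
      vertex 0.0 6.0 0.0
      vertex 0.0 0.0 0.0
    endloop
  endfacet
  facet normal -1.0000 0.0000 0.0000
    outer loop
      vertex 0.0 0.0 27.0
      vertex 0.0 6.0 27.0
      vertex 0.0 0.0 0.0
    endloop
  endfacet
  facet normal 1.0000 0.0000 0.0000
    outer loop
      vertex 15.0 0.0 0.0
      vertex 15.0 6.0 0.0
      vertex 15.0 6.0 27.0
    endloop
  endfacet
  facet normal 1.0000 0.0000 0.0000
    outer loop
      vertex 15.0 0.0 0.0
      vertex 15.0 6.0 27.0
      vertex 15.0 0.0 27.0
    endloop
  endfacet
endsolid part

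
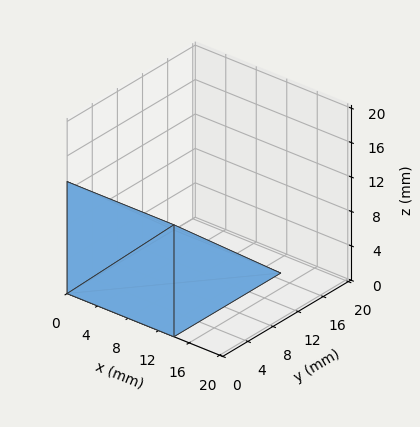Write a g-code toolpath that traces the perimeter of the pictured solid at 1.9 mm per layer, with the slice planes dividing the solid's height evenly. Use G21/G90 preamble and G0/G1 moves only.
Reading the render: the shape is a wedge (ramp): 14 × 17 mm base, rising to 13 mm along the y=0 edge and sloping linearly to z=0 at y=17 (dimensions read to the nearest mm from the axis ticks). For the g-code, the solid's height is divided into equal slices at the stated Δz and each level perimeter traced with G1 moves after a G0 lift.

; perimeter-only toolpath
G21 ; units = mm
G90 ; absolute positioning
G28 ; home
; layer 1
G0 Z1.9
G0 X0.0 Y0.0
G1 X14.0 Y0.0
G1 X14.0 Y14.6
G1 X0.0 Y14.6
G1 X0.0 Y0.0
; layer 2
G0 Z3.7
G0 X0.0 Y0.0
G1 X14.0 Y0.0
G1 X14.0 Y12.1
G1 X0.0 Y12.1
G1 X0.0 Y0.0
; layer 3
G0 Z5.6
G0 X0.0 Y0.0
G1 X14.0 Y0.0
G1 X14.0 Y9.7
G1 X0.0 Y9.7
G1 X0.0 Y0.0
; layer 4
G0 Z7.4
G0 X0.0 Y0.0
G1 X14.0 Y0.0
G1 X14.0 Y7.3
G1 X0.0 Y7.3
G1 X0.0 Y0.0
; layer 5
G0 Z9.3
G0 X0.0 Y0.0
G1 X14.0 Y0.0
G1 X14.0 Y4.9
G1 X0.0 Y4.9
G1 X0.0 Y0.0
; layer 6
G0 Z11.1
G0 X0.0 Y0.0
G1 X14.0 Y0.0
G1 X14.0 Y2.4
G1 X0.0 Y2.4
G1 X0.0 Y0.0
M2 ; end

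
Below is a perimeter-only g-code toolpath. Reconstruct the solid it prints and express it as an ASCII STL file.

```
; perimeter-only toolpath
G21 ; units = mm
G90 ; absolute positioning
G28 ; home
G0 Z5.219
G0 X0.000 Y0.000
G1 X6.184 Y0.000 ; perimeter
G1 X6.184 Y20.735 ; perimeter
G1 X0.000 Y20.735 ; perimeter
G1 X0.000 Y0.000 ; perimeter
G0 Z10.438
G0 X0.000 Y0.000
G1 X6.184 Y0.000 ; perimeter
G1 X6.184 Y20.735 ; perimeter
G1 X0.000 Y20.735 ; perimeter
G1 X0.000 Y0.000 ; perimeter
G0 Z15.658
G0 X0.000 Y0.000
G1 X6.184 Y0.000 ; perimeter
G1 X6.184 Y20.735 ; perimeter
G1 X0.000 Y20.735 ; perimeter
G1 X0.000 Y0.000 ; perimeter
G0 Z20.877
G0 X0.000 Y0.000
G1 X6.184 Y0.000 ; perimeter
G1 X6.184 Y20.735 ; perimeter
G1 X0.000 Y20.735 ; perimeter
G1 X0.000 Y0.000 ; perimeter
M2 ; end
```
solid part
  facet normal 0.0000 0.0000 -1.0000
    outer loop
      vertex 6.184 20.735 0.000
      vertex 6.184 0.000 0.000
      vertex 0.000 0.000 0.000
    endloop
  endfacet
  facet normal 0.0000 0.0000 -1.0000
    outer loop
      vertex 0.000 20.735 0.000
      vertex 6.184 20.735 0.000
      vertex 0.000 0.000 0.000
    endloop
  endfacet
  facet normal 0.0000 0.0000 1.0000
    outer loop
      vertex 0.000 0.000 20.877
      vertex 6.184 0.000 20.877
      vertex 6.184 20.735 20.877
    endloop
  endfacet
  facet normal 0.0000 0.0000 1.0000
    outer loop
      vertex 0.000 0.000 20.877
      vertex 6.184 20.735 20.877
      vertex 0.000 20.735 20.877
    endloop
  endfacet
  facet normal 0.0000 -1.0000 0.0000
    outer loop
      vertex 0.000 0.000 0.000
      vertex 6.184 0.000 0.000
      vertex 6.184 0.000 20.877
    endloop
  endfacet
  facet normal 0.0000 -1.0000 0.0000
    outer loop
      vertex 0.000 0.000 0.000
      vertex 6.184 0.000 20.877
      vertex 0.000 0.000 20.877
    endloop
  endfacet
  facet normal 0.0000 1.0000 0.0000
    outer loop
      vertex 6.184 20.735 20.877
      vertex 6.184 20.735 0.000
      vertex 0.000 20.735 0.000
    endloop
  endfacet
  facet normal 0.0000 1.0000 0.0000
    outer loop
      vertex 0.000 20.735 20.877
      vertex 6.184 20.735 20.877
      vertex 0.000 20.735 0.000
    endloop
  endfacet
  facet normal -1.0000 0.0000 0.0000
    outer loop
      vertex 0.000 20.735 20.877
      vertex 0.000 20.735 0.000
      vertex 0.000 0.000 0.000
    endloop
  endfacet
  facet normal -1.0000 0.0000 0.0000
    outer loop
      vertex 0.000 0.000 20.877
      vertex 0.000 20.735 20.877
      vertex 0.000 0.000 0.000
    endloop
  endfacet
  facet normal 1.0000 0.0000 0.0000
    outer loop
      vertex 6.184 0.000 0.000
      vertex 6.184 20.735 0.000
      vertex 6.184 20.735 20.877
    endloop
  endfacet
  facet normal 1.0000 0.0000 0.0000
    outer loop
      vertex 6.184 0.000 0.000
      vertex 6.184 20.735 20.877
      vertex 6.184 0.000 20.877
    endloop
  endfacet
endsolid part

The G0 Z moves step by Δz≈5.219 mm. Every layer's G1 loop is the same polygon, so the solid is a straight extrusion of it from z=0 to z≈20.9. Closing with flat bottom and top caps and triangulating gives 12 facets — a rectangular box, roughly 6.18 × 20.7 mm footprint and 20.9 mm tall.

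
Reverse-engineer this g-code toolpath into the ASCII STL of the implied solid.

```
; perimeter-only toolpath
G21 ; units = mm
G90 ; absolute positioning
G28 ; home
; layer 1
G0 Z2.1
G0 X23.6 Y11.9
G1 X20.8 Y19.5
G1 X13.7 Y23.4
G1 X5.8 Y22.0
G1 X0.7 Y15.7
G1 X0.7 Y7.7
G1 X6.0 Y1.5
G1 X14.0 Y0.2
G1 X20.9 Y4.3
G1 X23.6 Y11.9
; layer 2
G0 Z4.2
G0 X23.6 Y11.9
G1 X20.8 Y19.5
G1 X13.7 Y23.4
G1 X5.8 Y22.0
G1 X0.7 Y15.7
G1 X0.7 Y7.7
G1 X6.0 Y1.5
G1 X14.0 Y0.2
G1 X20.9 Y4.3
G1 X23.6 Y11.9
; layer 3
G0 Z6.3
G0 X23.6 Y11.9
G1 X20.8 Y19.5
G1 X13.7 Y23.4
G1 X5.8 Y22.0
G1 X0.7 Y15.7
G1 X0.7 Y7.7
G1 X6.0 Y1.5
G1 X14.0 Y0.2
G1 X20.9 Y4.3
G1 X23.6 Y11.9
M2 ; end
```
solid part
  facet normal 0.0000 0.0000 -1.0000
    outer loop
      vertex 13.7 23.4 0.0
      vertex 20.8 19.5 0.0
      vertex 23.6 11.9 0.0
    endloop
  endfacet
  facet normal 0.0000 0.0000 -1.0000
    outer loop
      vertex 5.8 22.0 0.0
      vertex 13.7 23.4 0.0
      vertex 23.6 11.9 0.0
    endloop
  endfacet
  facet normal 0.0000 0.0000 -1.0000
    outer loop
      vertex 0.7 15.7 0.0
      vertex 5.8 22.0 0.0
      vertex 23.6 11.9 0.0
    endloop
  endfacet
  facet normal 0.0000 0.0000 -1.0000
    outer loop
      vertex 0.7 7.7 0.0
      vertex 0.7 15.7 0.0
      vertex 23.6 11.9 0.0
    endloop
  endfacet
  facet normal 0.0000 0.0000 -1.0000
    outer loop
      vertex 6.0 1.5 0.0
      vertex 0.7 7.7 0.0
      vertex 23.6 11.9 0.0
    endloop
  endfacet
  facet normal 0.0000 0.0000 -1.0000
    outer loop
      vertex 14.0 0.2 0.0
      vertex 6.0 1.5 0.0
      vertex 23.6 11.9 0.0
    endloop
  endfacet
  facet normal 0.0000 0.0000 -1.0000
    outer loop
      vertex 20.9 4.3 0.0
      vertex 14.0 0.2 0.0
      vertex 23.6 11.9 0.0
    endloop
  endfacet
  facet normal 0.0000 0.0000 1.0000
    outer loop
      vertex 23.6 11.9 6.3
      vertex 20.8 19.5 6.3
      vertex 13.7 23.4 6.3
    endloop
  endfacet
  facet normal 0.0000 0.0000 1.0000
    outer loop
      vertex 23.6 11.9 6.3
      vertex 13.7 23.4 6.3
      vertex 5.8 22.0 6.3
    endloop
  endfacet
  facet normal 0.0000 0.0000 1.0000
    outer loop
      vertex 23.6 11.9 6.3
      vertex 5.8 22.0 6.3
      vertex 0.7 15.7 6.3
    endloop
  endfacet
  facet normal 0.0000 0.0000 1.0000
    outer loop
      vertex 23.6 11.9 6.3
      vertex 0.7 15.7 6.3
      vertex 0.7 7.7 6.3
    endloop
  endfacet
  facet normal 0.0000 0.0000 1.0000
    outer loop
      vertex 23.6 11.9 6.3
      vertex 0.7 7.7 6.3
      vertex 6.0 1.5 6.3
    endloop
  endfacet
  facet normal 0.0000 0.0000 1.0000
    outer loop
      vertex 23.6 11.9 6.3
      vertex 6.0 1.5 6.3
      vertex 14.0 0.2 6.3
    endloop
  endfacet
  facet normal 0.0000 0.0000 1.0000
    outer loop
      vertex 23.6 11.9 6.3
      vertex 14.0 0.2 6.3
      vertex 20.9 4.3 6.3
    endloop
  endfacet
  facet normal 0.9383 0.3457 0.0000
    outer loop
      vertex 23.6 11.9 0.0
      vertex 20.8 19.5 0.0
      vertex 20.8 19.5 6.3
    endloop
  endfacet
  facet normal 0.9383 0.3457 0.0000
    outer loop
      vertex 23.6 11.9 0.0
      vertex 20.8 19.5 6.3
      vertex 23.6 11.9 6.3
    endloop
  endfacet
  facet normal 0.4814 0.8765 0.0000
    outer loop
      vertex 20.8 19.5 0.0
      vertex 13.7 23.4 0.0
      vertex 13.7 23.4 6.3
    endloop
  endfacet
  facet normal 0.4814 0.8765 0.0000
    outer loop
      vertex 20.8 19.5 0.0
      vertex 13.7 23.4 6.3
      vertex 20.8 19.5 6.3
    endloop
  endfacet
  facet normal -0.1745 0.9847 0.0000
    outer loop
      vertex 13.7 23.4 0.0
      vertex 5.8 22.0 0.0
      vertex 5.8 22.0 6.3
    endloop
  endfacet
  facet normal -0.1745 0.9847 0.0000
    outer loop
      vertex 13.7 23.4 0.0
      vertex 5.8 22.0 6.3
      vertex 13.7 23.4 6.3
    endloop
  endfacet
  facet normal -0.7772 0.6292 0.0000
    outer loop
      vertex 5.8 22.0 0.0
      vertex 0.7 15.7 0.0
      vertex 0.7 15.7 6.3
    endloop
  endfacet
  facet normal -0.7772 0.6292 0.0000
    outer loop
      vertex 5.8 22.0 0.0
      vertex 0.7 15.7 6.3
      vertex 5.8 22.0 6.3
    endloop
  endfacet
  facet normal -1.0000 0.0000 0.0000
    outer loop
      vertex 0.7 15.7 0.0
      vertex 0.7 7.7 0.0
      vertex 0.7 7.7 6.3
    endloop
  endfacet
  facet normal -1.0000 0.0000 0.0000
    outer loop
      vertex 0.7 15.7 0.0
      vertex 0.7 7.7 6.3
      vertex 0.7 15.7 6.3
    endloop
  endfacet
  facet normal -0.7601 -0.6498 0.0000
    outer loop
      vertex 0.7 7.7 0.0
      vertex 6.0 1.5 0.0
      vertex 6.0 1.5 6.3
    endloop
  endfacet
  facet normal -0.7601 -0.6498 0.0000
    outer loop
      vertex 0.7 7.7 0.0
      vertex 6.0 1.5 6.3
      vertex 0.7 7.7 6.3
    endloop
  endfacet
  facet normal -0.1604 -0.9871 0.0000
    outer loop
      vertex 6.0 1.5 0.0
      vertex 14.0 0.2 0.0
      vertex 14.0 0.2 6.3
    endloop
  endfacet
  facet normal -0.1604 -0.9871 0.0000
    outer loop
      vertex 6.0 1.5 0.0
      vertex 14.0 0.2 6.3
      vertex 6.0 1.5 6.3
    endloop
  endfacet
  facet normal 0.5108 -0.8597 0.0000
    outer loop
      vertex 14.0 0.2 0.0
      vertex 20.9 4.3 0.0
      vertex 20.9 4.3 6.3
    endloop
  endfacet
  facet normal 0.5108 -0.8597 0.0000
    outer loop
      vertex 14.0 0.2 0.0
      vertex 20.9 4.3 6.3
      vertex 14.0 0.2 6.3
    endloop
  endfacet
  facet normal 0.9423 -0.3348 0.0000
    outer loop
      vertex 20.9 4.3 0.0
      vertex 23.6 11.9 0.0
      vertex 23.6 11.9 6.3
    endloop
  endfacet
  facet normal 0.9423 -0.3348 0.0000
    outer loop
      vertex 20.9 4.3 0.0
      vertex 23.6 11.9 6.3
      vertex 20.9 4.3 6.3
    endloop
  endfacet
endsolid part

The G0 Z moves step by Δz≈2.1 mm. Every layer's G1 loop is the same polygon, so the solid is a straight extrusion of it from z=0 to z≈6.3. Closing with flat bottom and top caps and triangulating gives 32 facets — a regular 9-sided prism (a cylinder approximated with 9 flat sides), circumscribed radius ≈ 11.8 mm, height ≈ 6.3 mm.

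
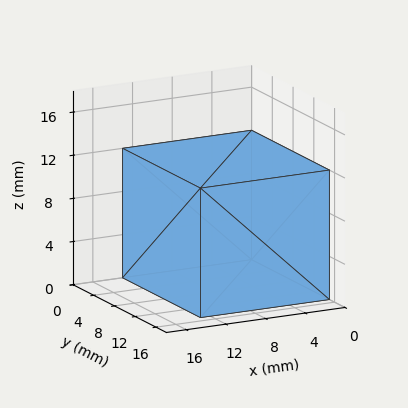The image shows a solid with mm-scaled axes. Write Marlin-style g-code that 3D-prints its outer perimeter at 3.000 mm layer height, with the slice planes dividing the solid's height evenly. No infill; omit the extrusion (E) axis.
Reading the render: the shape is a rectangular box, roughly 13 × 15 mm footprint and 12 mm tall (dimensions read to the nearest mm from the axis ticks). For the g-code, the solid's height is divided into equal slices at the stated Δz and each level perimeter traced with G1 moves after a G0 lift.

; perimeter-only toolpath
G21 ; units = mm
G90 ; absolute positioning
G28 ; home
; layer 1
G0 Z3.000
G0 X0.000 Y0.000
G1 X13.000 Y0.000
G1 X13.000 Y15.000
G1 X0.000 Y15.000
G1 X0.000 Y0.000
; layer 2
G0 Z6.000
G0 X0.000 Y0.000
G1 X13.000 Y0.000
G1 X13.000 Y15.000
G1 X0.000 Y15.000
G1 X0.000 Y0.000
; layer 3
G0 Z9.000
G0 X0.000 Y0.000
G1 X13.000 Y0.000
G1 X13.000 Y15.000
G1 X0.000 Y15.000
G1 X0.000 Y0.000
; layer 4
G0 Z12.000
G0 X0.000 Y0.000
G1 X13.000 Y0.000
G1 X13.000 Y15.000
G1 X0.000 Y15.000
G1 X0.000 Y0.000
M2 ; end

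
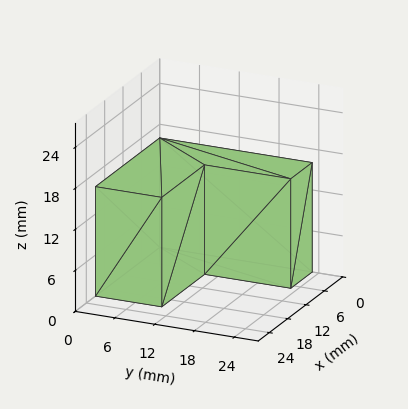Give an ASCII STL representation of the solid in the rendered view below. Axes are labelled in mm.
Reading the render: the shape is an L-shaped prism: outer 21 × 23 mm, arm thicknesses ≈ 10 mm (horizontal) and 7 mm (vertical), extruded 16 mm in z (dimensions read to the nearest mm from the axis ticks). For the STL, each face is triangulated and given an outward normal.

solid part
  facet normal 0.0000 0.0000 -1.0000
    outer loop
      vertex 21.000 10.000 0.000
      vertex 21.000 0.000 0.000
      vertex 0.000 0.000 0.000
    endloop
  endfacet
  facet normal 0.0000 0.0000 -1.0000
    outer loop
      vertex 7.000 10.000 0.000
      vertex 21.000 10.000 0.000
      vertex 0.000 0.000 0.000
    endloop
  endfacet
  facet normal 0.0000 0.0000 -1.0000
    outer loop
      vertex 7.000 23.000 0.000
      vertex 7.000 10.000 0.000
      vertex 0.000 0.000 0.000
    endloop
  endfacet
  facet normal 0.0000 0.0000 -1.0000
    outer loop
      vertex 0.000 23.000 0.000
      vertex 7.000 23.000 0.000
      vertex 0.000 0.000 0.000
    endloop
  endfacet
  facet normal 0.0000 0.0000 1.0000
    outer loop
      vertex 0.000 0.000 16.000
      vertex 21.000 0.000 16.000
      vertex 21.000 10.000 16.000
    endloop
  endfacet
  facet normal 0.0000 0.0000 1.0000
    outer loop
      vertex 0.000 0.000 16.000
      vertex 21.000 10.000 16.000
      vertex 7.000 10.000 16.000
    endloop
  endfacet
  facet normal 0.0000 0.0000 1.0000
    outer loop
      vertex 0.000 0.000 16.000
      vertex 7.000 10.000 16.000
      vertex 7.000 23.000 16.000
    endloop
  endfacet
  facet normal 0.0000 0.0000 1.0000
    outer loop
      vertex 0.000 0.000 16.000
      vertex 7.000 23.000 16.000
      vertex 0.000 23.000 16.000
    endloop
  endfacet
  facet normal 0.0000 -1.0000 0.0000
    outer loop
      vertex 0.000 0.000 0.000
      vertex 21.000 0.000 0.000
      vertex 21.000 0.000 16.000
    endloop
  endfacet
  facet normal 0.0000 -1.0000 0.0000
    outer loop
      vertex 0.000 0.000 0.000
      vertex 21.000 0.000 16.000
      vertex 0.000 0.000 16.000
    endloop
  endfacet
  facet normal 1.0000 0.0000 0.0000
    outer loop
      vertex 21.000 0.000 0.000
      vertex 21.000 10.000 0.000
      vertex 21.000 10.000 16.000
    endloop
  endfacet
  facet normal 1.0000 0.0000 0.0000
    outer loop
      vertex 21.000 0.000 0.000
      vertex 21.000 10.000 16.000
      vertex 21.000 0.000 16.000
    endloop
  endfacet
  facet normal 0.0000 1.0000 0.0000
    outer loop
      vertex 21.000 10.000 0.000
      vertex 7.000 10.000 0.000
      vertex 7.000 10.000 16.000
    endloop
  endfacet
  facet normal 0.0000 1.0000 0.0000
    outer loop
      vertex 21.000 10.000 0.000
      vertex 7.000 10.000 16.000
      vertex 21.000 10.000 16.000
    endloop
  endfacet
  facet normal 1.0000 0.0000 0.0000
    outer loop
      vertex 7.000 10.000 0.000
      vertex 7.000 23.000 0.000
      vertex 7.000 23.000 16.000
    endloop
  endfacet
  facet normal 1.0000 0.0000 0.0000
    outer loop
      vertex 7.000 10.000 0.000
      vertex 7.000 23.000 16.000
      vertex 7.000 10.000 16.000
    endloop
  endfacet
  facet normal 0.0000 1.0000 0.0000
    outer loop
      vertex 7.000 23.000 0.000
      vertex 0.000 23.000 0.000
      vertex 0.000 23.000 16.000
    endloop
  endfacet
  facet normal 0.0000 1.0000 0.0000
    outer loop
      vertex 7.000 23.000 0.000
      vertex 0.000 23.000 16.000
      vertex 7.000 23.000 16.000
    endloop
  endfacet
  facet normal -1.0000 0.0000 0.0000
    outer loop
      vertex 0.000 23.000 0.000
      vertex 0.000 0.000 0.000
      vertex 0.000 0.000 16.000
    endloop
  endfacet
  facet normal -1.0000 0.0000 0.0000
    outer loop
      vertex 0.000 23.000 0.000
      vertex 0.000 0.000 16.000
      vertex 0.000 23.000 16.000
    endloop
  endfacet
endsolid part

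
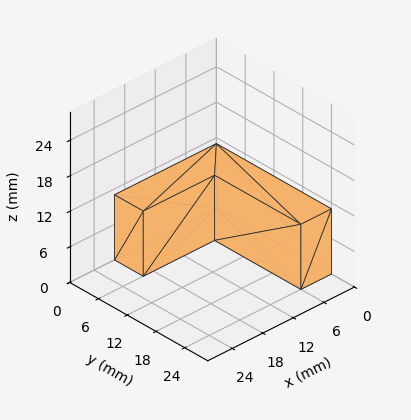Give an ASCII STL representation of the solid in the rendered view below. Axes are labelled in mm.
Reading the render: the shape is an L-shaped prism: outer 20 × 24 mm, arm thicknesses ≈ 6 mm (horizontal) and 6 mm (vertical), extruded 11 mm in z (dimensions read to the nearest mm from the axis ticks). For the STL, each face is triangulated and given an outward normal.

solid part
  facet normal 0.0000 0.0000 -1.0000
    outer loop
      vertex 20.00 6.00 0.00
      vertex 20.00 0.00 0.00
      vertex 0.00 0.00 0.00
    endloop
  endfacet
  facet normal 0.0000 0.0000 -1.0000
    outer loop
      vertex 6.00 6.00 0.00
      vertex 20.00 6.00 0.00
      vertex 0.00 0.00 0.00
    endloop
  endfacet
  facet normal 0.0000 0.0000 -1.0000
    outer loop
      vertex 6.00 24.00 0.00
      vertex 6.00 6.00 0.00
      vertex 0.00 0.00 0.00
    endloop
  endfacet
  facet normal 0.0000 0.0000 -1.0000
    outer loop
      vertex 0.00 24.00 0.00
      vertex 6.00 24.00 0.00
      vertex 0.00 0.00 0.00
    endloop
  endfacet
  facet normal 0.0000 0.0000 1.0000
    outer loop
      vertex 0.00 0.00 11.00
      vertex 20.00 0.00 11.00
      vertex 20.00 6.00 11.00
    endloop
  endfacet
  facet normal 0.0000 0.0000 1.0000
    outer loop
      vertex 0.00 0.00 11.00
      vertex 20.00 6.00 11.00
      vertex 6.00 6.00 11.00
    endloop
  endfacet
  facet normal 0.0000 0.0000 1.0000
    outer loop
      vertex 0.00 0.00 11.00
      vertex 6.00 6.00 11.00
      vertex 6.00 24.00 11.00
    endloop
  endfacet
  facet normal 0.0000 0.0000 1.0000
    outer loop
      vertex 0.00 0.00 11.00
      vertex 6.00 24.00 11.00
      vertex 0.00 24.00 11.00
    endloop
  endfacet
  facet normal 0.0000 -1.0000 0.0000
    outer loop
      vertex 0.00 0.00 0.00
      vertex 20.00 0.00 0.00
      vertex 20.00 0.00 11.00
    endloop
  endfacet
  facet normal 0.0000 -1.0000 0.0000
    outer loop
      vertex 0.00 0.00 0.00
      vertex 20.00 0.00 11.00
      vertex 0.00 0.00 11.00
    endloop
  endfacet
  facet normal 1.0000 0.0000 0.0000
    outer loop
      vertex 20.00 0.00 0.00
      vertex 20.00 6.00 0.00
      vertex 20.00 6.00 11.00
    endloop
  endfacet
  facet normal 1.0000 0.0000 0.0000
    outer loop
      vertex 20.00 0.00 0.00
      vertex 20.00 6.00 11.00
      vertex 20.00 0.00 11.00
    endloop
  endfacet
  facet normal 0.0000 1.0000 0.0000
    outer loop
      vertex 20.00 6.00 0.00
      vertex 6.00 6.00 0.00
      vertex 6.00 6.00 11.00
    endloop
  endfacet
  facet normal 0.0000 1.0000 0.0000
    outer loop
      vertex 20.00 6.00 0.00
      vertex 6.00 6.00 11.00
      vertex 20.00 6.00 11.00
    endloop
  endfacet
  facet normal 1.0000 0.0000 0.0000
    outer loop
      vertex 6.00 6.00 0.00
      vertex 6.00 24.00 0.00
      vertex 6.00 24.00 11.00
    endloop
  endfacet
  facet normal 1.0000 0.0000 0.0000
    outer loop
      vertex 6.00 6.00 0.00
      vertex 6.00 24.00 11.00
      vertex 6.00 6.00 11.00
    endloop
  endfacet
  facet normal 0.0000 1.0000 0.0000
    outer loop
      vertex 6.00 24.00 0.00
      vertex 0.00 24.00 0.00
      vertex 0.00 24.00 11.00
    endloop
  endfacet
  facet normal 0.0000 1.0000 0.0000
    outer loop
      vertex 6.00 24.00 0.00
      vertex 0.00 24.00 11.00
      vertex 6.00 24.00 11.00
    endloop
  endfacet
  facet normal -1.0000 0.0000 0.0000
    outer loop
      vertex 0.00 24.00 0.00
      vertex 0.00 0.00 0.00
      vertex 0.00 0.00 11.00
    endloop
  endfacet
  facet normal -1.0000 0.0000 0.0000
    outer loop
      vertex 0.00 24.00 0.00
      vertex 0.00 0.00 11.00
      vertex 0.00 24.00 11.00
    endloop
  endfacet
endsolid part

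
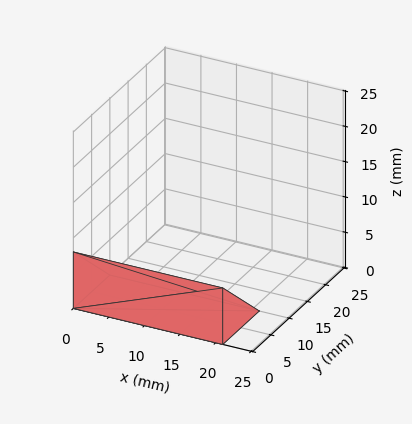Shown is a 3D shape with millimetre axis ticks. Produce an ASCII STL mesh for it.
Reading the render: the shape is a wedge (ramp): 21 × 10 mm base, rising to 8 mm along the y=0 edge and sloping linearly to z=0 at y=10 (dimensions read to the nearest mm from the axis ticks). For the STL, each face is triangulated and given an outward normal.

solid part
  facet normal 0.0000 0.0000 -1.0000
    outer loop
      vertex 21.000 10.000 0.000
      vertex 21.000 0.000 0.000
      vertex 0.000 0.000 0.000
    endloop
  endfacet
  facet normal 0.0000 0.0000 -1.0000
    outer loop
      vertex 0.000 10.000 0.000
      vertex 21.000 10.000 0.000
      vertex 0.000 0.000 0.000
    endloop
  endfacet
  facet normal 0.0000 -1.0000 0.0000
    outer loop
      vertex 0.000 0.000 0.000
      vertex 21.000 0.000 0.000
      vertex 21.000 0.000 8.000
    endloop
  endfacet
  facet normal 0.0000 -1.0000 0.0000
    outer loop
      vertex 0.000 0.000 0.000
      vertex 21.000 0.000 8.000
      vertex 0.000 0.000 8.000
    endloop
  endfacet
  facet normal 0.0000 0.6247 0.7809
    outer loop
      vertex 0.000 0.000 8.000
      vertex 21.000 0.000 8.000
      vertex 21.000 10.000 0.000
    endloop
  endfacet
  facet normal 0.0000 0.6247 0.7809
    outer loop
      vertex 0.000 0.000 8.000
      vertex 21.000 10.000 0.000
      vertex 0.000 10.000 0.000
    endloop
  endfacet
  facet normal -1.0000 0.0000 0.0000
    outer loop
      vertex 0.000 0.000 8.000
      vertex 0.000 10.000 0.000
      vertex 0.000 0.000 0.000
    endloop
  endfacet
  facet normal 1.0000 0.0000 0.0000
    outer loop
      vertex 21.000 0.000 0.000
      vertex 21.000 10.000 0.000
      vertex 21.000 0.000 8.000
    endloop
  endfacet
endsolid part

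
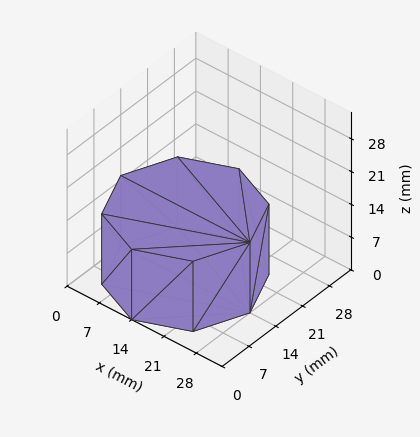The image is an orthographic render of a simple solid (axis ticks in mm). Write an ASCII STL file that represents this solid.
Reading the render: the shape is a regular 8-sided prism (a cylinder approximated with 8 flat sides), circumscribed radius ≈ 14 mm, height ≈ 15 mm (dimensions read to the nearest mm from the axis ticks). For the STL, each face is triangulated and given an outward normal.

solid part
  facet normal 0.0000 0.0000 -1.0000
    outer loop
      vertex 14.0 28.0 0.0
      vertex 23.9 23.9 0.0
      vertex 28.0 14.0 0.0
    endloop
  endfacet
  facet normal 0.0000 0.0000 -1.0000
    outer loop
      vertex 4.1 23.9 0.0
      vertex 14.0 28.0 0.0
      vertex 28.0 14.0 0.0
    endloop
  endfacet
  facet normal 0.0000 0.0000 -1.0000
    outer loop
      vertex 0.0 14.0 0.0
      vertex 4.1 23.9 0.0
      vertex 28.0 14.0 0.0
    endloop
  endfacet
  facet normal 0.0000 0.0000 -1.0000
    outer loop
      vertex 4.1 4.1 0.0
      vertex 0.0 14.0 0.0
      vertex 28.0 14.0 0.0
    endloop
  endfacet
  facet normal 0.0000 0.0000 -1.0000
    outer loop
      vertex 14.0 0.0 0.0
      vertex 4.1 4.1 0.0
      vertex 28.0 14.0 0.0
    endloop
  endfacet
  facet normal 0.0000 0.0000 -1.0000
    outer loop
      vertex 23.9 4.1 0.0
      vertex 14.0 0.0 0.0
      vertex 28.0 14.0 0.0
    endloop
  endfacet
  facet normal 0.0000 0.0000 1.0000
    outer loop
      vertex 28.0 14.0 15.0
      vertex 23.9 23.9 15.0
      vertex 14.0 28.0 15.0
    endloop
  endfacet
  facet normal 0.0000 0.0000 1.0000
    outer loop
      vertex 28.0 14.0 15.0
      vertex 14.0 28.0 15.0
      vertex 4.1 23.9 15.0
    endloop
  endfacet
  facet normal 0.0000 0.0000 1.0000
    outer loop
      vertex 28.0 14.0 15.0
      vertex 4.1 23.9 15.0
      vertex 0.0 14.0 15.0
    endloop
  endfacet
  facet normal 0.0000 0.0000 1.0000
    outer loop
      vertex 28.0 14.0 15.0
      vertex 0.0 14.0 15.0
      vertex 4.1 4.1 15.0
    endloop
  endfacet
  facet normal 0.0000 0.0000 1.0000
    outer loop
      vertex 28.0 14.0 15.0
      vertex 4.1 4.1 15.0
      vertex 14.0 0.0 15.0
    endloop
  endfacet
  facet normal 0.0000 0.0000 1.0000
    outer loop
      vertex 28.0 14.0 15.0
      vertex 14.0 0.0 15.0
      vertex 23.9 4.1 15.0
    endloop
  endfacet
  facet normal 0.9239 0.3826 0.0000
    outer loop
      vertex 28.0 14.0 0.0
      vertex 23.9 23.9 0.0
      vertex 23.9 23.9 15.0
    endloop
  endfacet
  facet normal 0.9239 0.3826 0.0000
    outer loop
      vertex 28.0 14.0 0.0
      vertex 23.9 23.9 15.0
      vertex 28.0 14.0 15.0
    endloop
  endfacet
  facet normal 0.3826 0.9239 0.0000
    outer loop
      vertex 23.9 23.9 0.0
      vertex 14.0 28.0 0.0
      vertex 14.0 28.0 15.0
    endloop
  endfacet
  facet normal 0.3826 0.9239 0.0000
    outer loop
      vertex 23.9 23.9 0.0
      vertex 14.0 28.0 15.0
      vertex 23.9 23.9 15.0
    endloop
  endfacet
  facet normal -0.3826 0.9239 0.0000
    outer loop
      vertex 14.0 28.0 0.0
      vertex 4.1 23.9 0.0
      vertex 4.1 23.9 15.0
    endloop
  endfacet
  facet normal -0.3826 0.9239 0.0000
    outer loop
      vertex 14.0 28.0 0.0
      vertex 4.1 23.9 15.0
      vertex 14.0 28.0 15.0
    endloop
  endfacet
  facet normal -0.9239 0.3826 0.0000
    outer loop
      vertex 4.1 23.9 0.0
      vertex 0.0 14.0 0.0
      vertex 0.0 14.0 15.0
    endloop
  endfacet
  facet normal -0.9239 0.3826 0.0000
    outer loop
      vertex 4.1 23.9 0.0
      vertex 0.0 14.0 15.0
      vertex 4.1 23.9 15.0
    endloop
  endfacet
  facet normal -0.9239 -0.3826 0.0000
    outer loop
      vertex 0.0 14.0 0.0
      vertex 4.1 4.1 0.0
      vertex 4.1 4.1 15.0
    endloop
  endfacet
  facet normal -0.9239 -0.3826 0.0000
    outer loop
      vertex 0.0 14.0 0.0
      vertex 4.1 4.1 15.0
      vertex 0.0 14.0 15.0
    endloop
  endfacet
  facet normal -0.3826 -0.9239 0.0000
    outer loop
      vertex 4.1 4.1 0.0
      vertex 14.0 0.0 0.0
      vertex 14.0 0.0 15.0
    endloop
  endfacet
  facet normal -0.3826 -0.9239 0.0000
    outer loop
      vertex 4.1 4.1 0.0
      vertex 14.0 0.0 15.0
      vertex 4.1 4.1 15.0
    endloop
  endfacet
  facet normal 0.3826 -0.9239 0.0000
    outer loop
      vertex 14.0 0.0 0.0
      vertex 23.9 4.1 0.0
      vertex 23.9 4.1 15.0
    endloop
  endfacet
  facet normal 0.3826 -0.9239 0.0000
    outer loop
      vertex 14.0 0.0 0.0
      vertex 23.9 4.1 15.0
      vertex 14.0 0.0 15.0
    endloop
  endfacet
  facet normal 0.9239 -0.3826 0.0000
    outer loop
      vertex 23.9 4.1 0.0
      vertex 28.0 14.0 0.0
      vertex 28.0 14.0 15.0
    endloop
  endfacet
  facet normal 0.9239 -0.3826 0.0000
    outer loop
      vertex 23.9 4.1 0.0
      vertex 28.0 14.0 15.0
      vertex 23.9 4.1 15.0
    endloop
  endfacet
endsolid part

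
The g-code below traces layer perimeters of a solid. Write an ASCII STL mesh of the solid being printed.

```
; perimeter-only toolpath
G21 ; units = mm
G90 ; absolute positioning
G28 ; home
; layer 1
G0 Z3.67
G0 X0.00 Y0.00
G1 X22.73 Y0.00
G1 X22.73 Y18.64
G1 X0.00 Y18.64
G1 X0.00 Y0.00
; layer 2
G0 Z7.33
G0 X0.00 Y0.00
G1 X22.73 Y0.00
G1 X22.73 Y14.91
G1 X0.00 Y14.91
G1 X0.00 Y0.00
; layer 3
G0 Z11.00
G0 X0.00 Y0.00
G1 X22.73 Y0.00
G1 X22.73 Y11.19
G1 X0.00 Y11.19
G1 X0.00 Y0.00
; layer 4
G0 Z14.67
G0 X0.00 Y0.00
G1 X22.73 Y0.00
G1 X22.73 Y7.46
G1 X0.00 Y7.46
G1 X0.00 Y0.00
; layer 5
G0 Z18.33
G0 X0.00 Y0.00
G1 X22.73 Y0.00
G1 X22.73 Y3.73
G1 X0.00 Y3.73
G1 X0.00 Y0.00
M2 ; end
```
solid part
  facet normal 0.0000 0.0000 -1.0000
    outer loop
      vertex 22.73 22.37 0.00
      vertex 22.73 0.00 0.00
      vertex 0.00 0.00 0.00
    endloop
  endfacet
  facet normal 0.0000 0.0000 -1.0000
    outer loop
      vertex 0.00 22.37 0.00
      vertex 22.73 22.37 0.00
      vertex 0.00 0.00 0.00
    endloop
  endfacet
  facet normal 0.0000 -1.0000 0.0000
    outer loop
      vertex 0.00 0.00 0.00
      vertex 22.73 0.00 0.00
      vertex 22.73 0.00 22.00
    endloop
  endfacet
  facet normal 0.0000 -1.0000 0.0000
    outer loop
      vertex 0.00 0.00 0.00
      vertex 22.73 0.00 22.00
      vertex 0.00 0.00 22.00
    endloop
  endfacet
  facet normal 0.0000 0.7012 0.7130
    outer loop
      vertex 0.00 0.00 22.00
      vertex 22.73 0.00 22.00
      vertex 22.73 22.37 0.00
    endloop
  endfacet
  facet normal 0.0000 0.7012 0.7130
    outer loop
      vertex 0.00 0.00 22.00
      vertex 22.73 22.37 0.00
      vertex 0.00 22.37 0.00
    endloop
  endfacet
  facet normal -1.0000 0.0000 0.0000
    outer loop
      vertex 0.00 0.00 22.00
      vertex 0.00 22.37 0.00
      vertex 0.00 0.00 0.00
    endloop
  endfacet
  facet normal 1.0000 0.0000 0.0000
    outer loop
      vertex 22.73 0.00 0.00
      vertex 22.73 22.37 0.00
      vertex 22.73 0.00 22.00
    endloop
  endfacet
endsolid part

The G0 Z moves step by Δz≈3.67 mm. The G1 loops shrink linearly with z, so the solid tapers from its base footprint up to z≈22. Closing with a flat bottom cap and the tapered top and triangulating gives 8 facets — a wedge (ramp): 22.7 × 22.4 mm base, rising to 22 mm along the y=0 edge and sloping linearly to z=0 at y=22.4.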